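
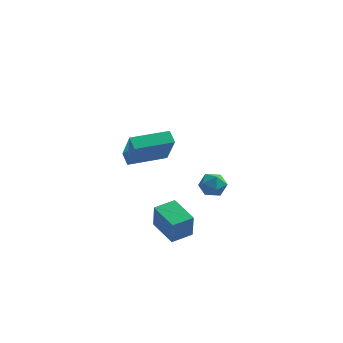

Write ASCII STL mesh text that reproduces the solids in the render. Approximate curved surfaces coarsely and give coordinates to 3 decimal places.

solid 
facet normal -0.855 -0.519 0.004
outer loop
vertex -0.114 -4.645 4.101
vertex -0.481 -4.037 4.511
vertex -0.655 -3.768 2.317
endloop
endfacet
facet normal 0.447 -0.741 -0.500
outer loop
vertex 1.201 -2.643 2.309
vertex -0.114 -4.645 4.101
vertex -0.655 -3.768 2.317
endloop
endfacet
facet normal -0.855 -0.518 0.004
outer loop
vertex -0.655 -3.768 2.317
vertex -0.481 -4.037 4.511
vertex -1.021 -3.16 2.728
endloop
endfacet
facet normal -0.263 0.427 -0.865
outer loop
vertex -1.021 -3.16 2.728
vertex 1.201 -2.643 2.309
vertex -0.655 -3.768 2.317
endloop
endfacet
facet normal 0.262 -0.426 0.866
outer loop
vertex -0.114 -4.645 4.101
vertex 1.375 -2.912 4.503
vertex -0.481 -4.037 4.511
endloop
endfacet
facet normal 0.447 -0.741 -0.500
outer loop
vertex 1.741 -3.52 4.092
vertex -0.114 -4.645 4.101
vertex 1.201 -2.643 2.309
endloop
endfacet
facet normal 0.263 -0.427 0.865
outer loop
vertex 1.741 -3.52 4.092
vertex 1.375 -2.912 4.503
vertex -0.114 -4.645 4.101
endloop
endfacet
facet normal -0.447 0.741 0.500
outer loop
vertex -0.481 -4.037 4.511
vertex 1.375 -2.912 4.503
vertex -1.021 -3.16 2.728
endloop
endfacet
facet normal -0.262 0.426 -0.866
outer loop
vertex 0.834 -2.035 2.719
vertex 1.201 -2.643 2.309
vertex -1.021 -3.16 2.728
endloop
endfacet
facet normal -0.447 0.741 0.500
outer loop
vertex -1.021 -3.16 2.728
vertex 1.375 -2.912 4.503
vertex 0.834 -2.035 2.719
endloop
endfacet
facet normal 0.855 0.519 -0.004
outer loop
vertex 0.834 -2.035 2.719
vertex 1.741 -3.52 4.092
vertex 1.201 -2.643 2.309
endloop
endfacet
facet normal 0.855 0.518 -0.005
outer loop
vertex 1.375 -2.912 4.503
vertex 1.741 -3.52 4.092
vertex 0.834 -2.035 2.719
endloop
endfacet
facet normal -0.209 0.866 0.455
outer loop
vertex 2.462 4.153 -3.691
vertex 2.29 3.718 -2.942
vertex 3.109 4.003 -3.108
endloop
endfacet
facet normal 0.276 0.959 -0.060
outer loop
vertex 2.462 4.153 -3.691
vertex 3.109 4.003 -3.108
vertex 3.262 3.905 -3.972
endloop
endfacet
facet normal -0.009 0.737 -0.676
outer loop
vertex 2.462 4.153 -3.691
vertex 3.262 3.905 -3.972
vertex 2.538 3.558 -4.34
endloop
endfacet
facet normal -0.671 0.506 -0.542
outer loop
vertex 2.462 4.153 -3.691
vertex 2.538 3.558 -4.34
vertex 1.937 3.443 -3.703
endloop
endfacet
facet normal -0.795 0.585 0.157
outer loop
vertex 2.462 4.153 -3.691
vertex 1.937 3.443 -3.703
vertex 2.29 3.718 -2.942
endloop
endfacet
facet normal 0.836 0.541 0.087
outer loop
vertex 3.262 3.905 -3.972
vertex 3.109 4.003 -3.108
vertex 3.583 3.317 -3.397
endloop
endfacet
facet normal 0.050 0.391 0.919
outer loop
vertex 3.109 4.003 -3.108
vertex 2.29 3.718 -2.942
vertex 2.982 3.202 -2.76
endloop
endfacet
facet normal -0.897 -0.061 0.438
outer loop
vertex 2.29 3.718 -2.942
vertex 1.937 3.443 -3.703
vertex 2.258 2.855 -3.128
endloop
endfacet
facet normal -0.697 -0.190 -0.692
outer loop
vertex 1.937 3.443 -3.703
vertex 2.538 3.558 -4.34
vertex 2.411 2.757 -3.992
endloop
endfacet
facet normal 0.375 0.182 -0.909
outer loop
vertex 2.538 3.558 -4.34
vertex 3.262 3.905 -3.972
vertex 3.23 3.042 -4.158
endloop
endfacet
facet normal 0.671 -0.506 0.542
outer loop
vertex 3.058 2.607 -3.409
vertex 3.583 3.317 -3.397
vertex 2.982 3.202 -2.76
endloop
endfacet
facet normal 0.009 -0.737 0.676
outer loop
vertex 3.058 2.607 -3.409
vertex 2.982 3.202 -2.76
vertex 2.258 2.855 -3.128
endloop
endfacet
facet normal -0.276 -0.959 0.060
outer loop
vertex 3.058 2.607 -3.409
vertex 2.258 2.855 -3.128
vertex 2.411 2.757 -3.992
endloop
endfacet
facet normal 0.209 -0.866 -0.455
outer loop
vertex 3.058 2.607 -3.409
vertex 2.411 2.757 -3.992
vertex 3.23 3.042 -4.158
endloop
endfacet
facet normal 0.795 -0.585 -0.157
outer loop
vertex 3.058 2.607 -3.409
vertex 3.23 3.042 -4.158
vertex 3.583 3.317 -3.397
endloop
endfacet
facet normal 0.697 0.190 0.692
outer loop
vertex 2.982 3.202 -2.76
vertex 3.583 3.317 -3.397
vertex 3.109 4.003 -3.108
endloop
endfacet
facet normal -0.375 -0.182 0.909
outer loop
vertex 2.258 2.855 -3.128
vertex 2.982 3.202 -2.76
vertex 2.29 3.718 -2.942
endloop
endfacet
facet normal -0.836 -0.541 -0.087
outer loop
vertex 2.411 2.757 -3.992
vertex 2.258 2.855 -3.128
vertex 1.937 3.443 -3.703
endloop
endfacet
facet normal -0.050 -0.391 -0.919
outer loop
vertex 3.23 3.042 -4.158
vertex 2.411 2.757 -3.992
vertex 2.538 3.558 -4.34
endloop
endfacet
facet normal 0.897 0.061 -0.438
outer loop
vertex 3.583 3.317 -3.397
vertex 3.23 3.042 -4.158
vertex 3.262 3.905 -3.972
endloop
endfacet
facet normal -0.660 0.727 0.187
outer loop
vertex 0.514 -2.709 -1.544
vertex 1.472 -1.868 -1.433
vertex 0.42 -2.402 -3.07
endloop
endfacet
facet normal -0.749 -0.657 -0.086
outer loop
vertex 1.608 -3.712 -3.407
vertex 0.514 -2.709 -1.544
vertex 0.42 -2.402 -3.07
endloop
endfacet
facet normal -0.660 0.728 0.187
outer loop
vertex 0.42 -2.402 -3.07
vertex 1.472 -1.868 -1.433
vertex 1.378 -1.561 -2.96
endloop
endfacet
facet normal -0.060 0.197 -0.979
outer loop
vertex 1.378 -1.561 -2.96
vertex 1.608 -3.712 -3.407
vertex 0.42 -2.402 -3.07
endloop
endfacet
facet normal 0.060 -0.197 0.978
outer loop
vertex 0.514 -2.709 -1.544
vertex 2.66 -3.178 -1.77
vertex 1.472 -1.868 -1.433
endloop
endfacet
facet normal -0.749 -0.657 -0.086
outer loop
vertex 1.702 -4.019 -1.88
vertex 0.514 -2.709 -1.544
vertex 1.608 -3.712 -3.407
endloop
endfacet
facet normal 0.060 -0.196 0.979
outer loop
vertex 1.702 -4.019 -1.88
vertex 2.66 -3.178 -1.77
vertex 0.514 -2.709 -1.544
endloop
endfacet
facet normal 0.749 0.657 0.086
outer loop
vertex 1.472 -1.868 -1.433
vertex 2.66 -3.178 -1.77
vertex 1.378 -1.561 -2.96
endloop
endfacet
facet normal -0.060 0.197 -0.979
outer loop
vertex 2.566 -2.871 -3.296
vertex 1.608 -3.712 -3.407
vertex 1.378 -1.561 -2.96
endloop
endfacet
facet normal 0.749 0.657 0.086
outer loop
vertex 1.378 -1.561 -2.96
vertex 2.66 -3.178 -1.77
vertex 2.566 -2.871 -3.296
endloop
endfacet
facet normal 0.660 -0.727 -0.187
outer loop
vertex 2.566 -2.871 -3.296
vertex 1.702 -4.019 -1.88
vertex 1.608 -3.712 -3.407
endloop
endfacet
facet normal 0.660 -0.728 -0.187
outer loop
vertex 2.66 -3.178 -1.77
vertex 1.702 -4.019 -1.88
vertex 2.566 -2.871 -3.296
endloop
endfacet

endsolid


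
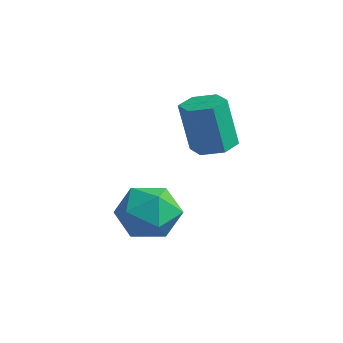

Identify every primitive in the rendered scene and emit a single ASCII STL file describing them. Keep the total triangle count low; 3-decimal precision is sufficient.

solid 
facet normal -0.426 0.899 0.099
outer loop
vertex 2.754 0.06 -2.805
vertex 1.939 -0.374 -2.371
vertex 2.722 -0.067 -1.794
endloop
endfacet
facet normal 0.285 0.950 0.128
outer loop
vertex 2.754 0.06 -2.805
vertex 2.722 -0.067 -1.794
vertex 3.584 -0.257 -2.304
endloop
endfacet
facet normal 0.550 0.684 -0.478
outer loop
vertex 2.754 0.06 -2.805
vertex 3.584 -0.257 -2.304
vertex 3.334 -0.681 -3.198
endloop
endfacet
facet normal 0.002 0.470 -0.883
outer loop
vertex 2.754 0.06 -2.805
vertex 3.334 -0.681 -3.198
vertex 2.318 -0.753 -3.239
endloop
endfacet
facet normal -0.601 0.603 -0.525
outer loop
vertex 2.754 0.06 -2.805
vertex 2.318 -0.753 -3.239
vertex 1.939 -0.374 -2.371
endloop
endfacet
facet normal 0.514 0.540 0.667
outer loop
vertex 3.584 -0.257 -2.304
vertex 2.722 -0.067 -1.794
vertex 3.282 -0.887 -1.561
endloop
endfacet
facet normal -0.637 0.459 0.620
outer loop
vertex 2.722 -0.067 -1.794
vertex 1.939 -0.374 -2.371
vertex 2.266 -0.959 -1.602
endloop
endfacet
facet normal -0.920 -0.022 -0.392
outer loop
vertex 1.939 -0.374 -2.371
vertex 2.318 -0.753 -3.239
vertex 2.016 -1.383 -2.496
endloop
endfacet
facet normal 0.056 -0.237 -0.970
outer loop
vertex 2.318 -0.753 -3.239
vertex 3.334 -0.681 -3.198
vertex 2.878 -1.573 -3.006
endloop
endfacet
facet normal 0.942 0.111 -0.316
outer loop
vertex 3.334 -0.681 -3.198
vertex 3.584 -0.257 -2.304
vertex 3.661 -1.266 -2.429
endloop
endfacet
facet normal -0.002 -0.470 0.883
outer loop
vertex 2.846 -1.7 -1.995
vertex 3.282 -0.887 -1.561
vertex 2.266 -0.959 -1.602
endloop
endfacet
facet normal -0.550 -0.684 0.478
outer loop
vertex 2.846 -1.7 -1.995
vertex 2.266 -0.959 -1.602
vertex 2.016 -1.383 -2.496
endloop
endfacet
facet normal -0.285 -0.950 -0.128
outer loop
vertex 2.846 -1.7 -1.995
vertex 2.016 -1.383 -2.496
vertex 2.878 -1.573 -3.006
endloop
endfacet
facet normal 0.426 -0.899 -0.099
outer loop
vertex 2.846 -1.7 -1.995
vertex 2.878 -1.573 -3.006
vertex 3.661 -1.266 -2.429
endloop
endfacet
facet normal 0.601 -0.603 0.525
outer loop
vertex 2.846 -1.7 -1.995
vertex 3.661 -1.266 -2.429
vertex 3.282 -0.887 -1.561
endloop
endfacet
facet normal -0.056 0.237 0.970
outer loop
vertex 2.266 -0.959 -1.602
vertex 3.282 -0.887 -1.561
vertex 2.722 -0.067 -1.794
endloop
endfacet
facet normal -0.942 -0.111 0.316
outer loop
vertex 2.016 -1.383 -2.496
vertex 2.266 -0.959 -1.602
vertex 1.939 -0.374 -2.371
endloop
endfacet
facet normal -0.514 -0.540 -0.667
outer loop
vertex 2.878 -1.573 -3.006
vertex 2.016 -1.383 -2.496
vertex 2.318 -0.753 -3.239
endloop
endfacet
facet normal 0.637 -0.459 -0.620
outer loop
vertex 3.661 -1.266 -2.429
vertex 2.878 -1.573 -3.006
vertex 3.334 -0.681 -3.198
endloop
endfacet
facet normal 0.920 0.022 0.392
outer loop
vertex 3.282 -0.887 -1.561
vertex 3.661 -1.266 -2.429
vertex 3.584 -0.257 -2.304
endloop
endfacet
facet normal 0.187 0.094 -0.978
outer loop
vertex 3.777 1.71 -0.3
vertex 3.257 1.28 -0.441
vertex 3.141 1.958 -0.398
endloop
endfacet
facet normal 0.338 0.928 0.154
outer loop
vertex 3.777 1.71 -0.3
vertex 3.141 1.958 -0.398
vertex 3.464 1.551 1.343
endloop
endfacet
facet normal 0.338 0.928 0.154
outer loop
vertex 3.464 1.551 1.343
vertex 3.141 1.958 -0.398
vertex 2.827 1.799 1.245
endloop
endfacet
facet normal -0.188 -0.095 0.978
outer loop
vertex 3.464 1.551 1.343
vertex 2.827 1.799 1.245
vertex 2.943 1.12 1.201
endloop
endfacet
facet normal 0.187 0.094 -0.978
outer loop
vertex 3.141 1.958 -0.398
vertex 3.257 1.28 -0.441
vertex 2.621 1.528 -0.539
endloop
endfacet
facet normal -0.629 0.776 -0.045
outer loop
vertex 3.141 1.958 -0.398
vertex 2.621 1.528 -0.539
vertex 2.827 1.799 1.245
endloop
endfacet
facet normal -0.629 0.776 -0.045
outer loop
vertex 2.827 1.799 1.245
vertex 2.621 1.528 -0.539
vertex 2.307 1.369 1.104
endloop
endfacet
facet normal -0.186 -0.095 0.978
outer loop
vertex 2.827 1.799 1.245
vertex 2.307 1.369 1.104
vertex 2.943 1.12 1.201
endloop
endfacet
facet normal 0.188 0.095 -0.978
outer loop
vertex 2.621 1.528 -0.539
vertex 3.257 1.28 -0.441
vertex 2.736 0.849 -0.583
endloop
endfacet
facet normal -0.968 -0.151 -0.200
outer loop
vertex 2.621 1.528 -0.539
vertex 2.736 0.849 -0.583
vertex 2.307 1.369 1.104
endloop
endfacet
facet normal -0.968 -0.152 -0.199
outer loop
vertex 2.307 1.369 1.104
vertex 2.736 0.849 -0.583
vertex 2.423 0.69 1.06
endloop
endfacet
facet normal -0.186 -0.095 0.978
outer loop
vertex 2.307 1.369 1.104
vertex 2.423 0.69 1.06
vertex 2.943 1.12 1.201
endloop
endfacet
facet normal 0.188 0.095 -0.978
outer loop
vertex 2.736 0.849 -0.583
vertex 3.257 1.28 -0.441
vertex 3.373 0.601 -0.485
endloop
endfacet
facet normal -0.338 -0.929 -0.154
outer loop
vertex 2.736 0.849 -0.583
vertex 3.373 0.601 -0.485
vertex 2.423 0.69 1.06
endloop
endfacet
facet normal -0.338 -0.928 -0.154
outer loop
vertex 2.423 0.69 1.06
vertex 3.373 0.601 -0.485
vertex 3.059 0.442 1.158
endloop
endfacet
facet normal -0.187 -0.094 0.978
outer loop
vertex 2.423 0.69 1.06
vertex 3.059 0.442 1.158
vertex 2.943 1.12 1.201
endloop
endfacet
facet normal 0.186 0.095 -0.978
outer loop
vertex 3.373 0.601 -0.485
vertex 3.257 1.28 -0.441
vertex 3.893 1.031 -0.344
endloop
endfacet
facet normal 0.629 -0.776 0.045
outer loop
vertex 3.373 0.601 -0.485
vertex 3.893 1.031 -0.344
vertex 3.059 0.442 1.158
endloop
endfacet
facet normal 0.629 -0.776 0.045
outer loop
vertex 3.059 0.442 1.158
vertex 3.893 1.031 -0.344
vertex 3.579 0.872 1.299
endloop
endfacet
facet normal -0.187 -0.094 0.978
outer loop
vertex 3.059 0.442 1.158
vertex 3.579 0.872 1.299
vertex 2.943 1.12 1.201
endloop
endfacet
facet normal 0.186 0.095 -0.978
outer loop
vertex 3.893 1.031 -0.344
vertex 3.257 1.28 -0.441
vertex 3.777 1.71 -0.3
endloop
endfacet
facet normal 0.968 0.152 0.200
outer loop
vertex 3.893 1.031 -0.344
vertex 3.777 1.71 -0.3
vertex 3.579 0.872 1.299
endloop
endfacet
facet normal 0.968 0.151 0.199
outer loop
vertex 3.579 0.872 1.299
vertex 3.777 1.71 -0.3
vertex 3.464 1.551 1.343
endloop
endfacet
facet normal -0.188 -0.095 0.978
outer loop
vertex 3.579 0.872 1.299
vertex 3.464 1.551 1.343
vertex 2.943 1.12 1.201
endloop
endfacet

endsolid


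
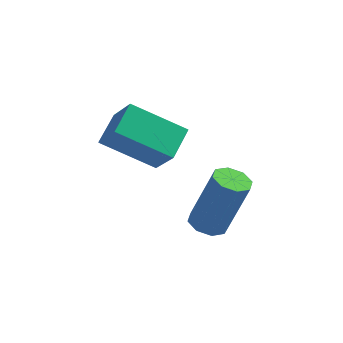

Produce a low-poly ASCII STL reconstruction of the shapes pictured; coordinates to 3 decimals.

solid 
facet normal -0.861 -0.129 0.491
outer loop
vertex -1.516 -3.396 4.073
vertex -2.243 -2.76 2.965
vertex -1.649 -4.431 3.567
endloop
endfacet
facet normal 0.494 -0.432 0.754
outer loop
vertex 0.023 -4.18 2.615
vertex -1.516 -3.396 4.073
vertex -1.649 -4.431 3.567
endloop
endfacet
facet normal -0.861 -0.129 0.491
outer loop
vertex -1.649 -4.431 3.567
vertex -2.243 -2.76 2.965
vertex -2.376 -3.795 2.459
endloop
endfacet
facet normal -0.115 -0.892 -0.437
outer loop
vertex -2.376 -3.795 2.459
vertex 0.023 -4.18 2.615
vertex -1.649 -4.431 3.567
endloop
endfacet
facet normal 0.115 0.892 0.437
outer loop
vertex -1.516 -3.396 4.073
vertex -0.571 -2.509 2.013
vertex -2.243 -2.76 2.965
endloop
endfacet
facet normal 0.494 -0.432 0.754
outer loop
vertex 0.156 -3.145 3.121
vertex -1.516 -3.396 4.073
vertex 0.023 -4.18 2.615
endloop
endfacet
facet normal 0.115 0.892 0.437
outer loop
vertex 0.156 -3.145 3.121
vertex -0.571 -2.509 2.013
vertex -1.516 -3.396 4.073
endloop
endfacet
facet normal -0.494 0.432 -0.754
outer loop
vertex -2.243 -2.76 2.965
vertex -0.571 -2.509 2.013
vertex -2.376 -3.795 2.459
endloop
endfacet
facet normal -0.115 -0.892 -0.437
outer loop
vertex -0.704 -3.544 1.507
vertex 0.023 -4.18 2.615
vertex -2.376 -3.795 2.459
endloop
endfacet
facet normal -0.494 0.432 -0.754
outer loop
vertex -2.376 -3.795 2.459
vertex -0.571 -2.509 2.013
vertex -0.704 -3.544 1.507
endloop
endfacet
facet normal 0.861 0.129 -0.491
outer loop
vertex -0.704 -3.544 1.507
vertex 0.156 -3.145 3.121
vertex 0.023 -4.18 2.615
endloop
endfacet
facet normal 0.861 0.129 -0.491
outer loop
vertex -0.571 -2.509 2.013
vertex 0.156 -3.145 3.121
vertex -0.704 -3.544 1.507
endloop
endfacet
facet normal -0.319 -0.104 -0.942
outer loop
vertex 1.412 -3.334 -0.801
vertex 0.891 -3.62 -0.593
vertex 1.053 -3.023 -0.714
endloop
endfacet
facet normal 0.588 0.758 -0.282
outer loop
vertex 1.412 -3.334 -0.801
vertex 1.053 -3.023 -0.714
vertex 2.091 -3.114 1.206
endloop
endfacet
facet normal 0.587 0.759 -0.281
outer loop
vertex 2.091 -3.114 1.206
vertex 1.053 -3.023 -0.714
vertex 1.732 -2.804 1.293
endloop
endfacet
facet normal 0.317 0.103 0.943
outer loop
vertex 2.091 -3.114 1.206
vertex 1.732 -2.804 1.293
vertex 1.569 -3.4 1.413
endloop
endfacet
facet normal -0.319 -0.104 -0.942
outer loop
vertex 1.053 -3.023 -0.714
vertex 0.891 -3.62 -0.593
vertex 0.599 -3.062 -0.556
endloop
endfacet
facet normal -0.110 0.991 -0.071
outer loop
vertex 1.053 -3.023 -0.714
vertex 0.599 -3.062 -0.556
vertex 1.732 -2.804 1.293
endloop
endfacet
facet normal -0.110 0.991 -0.071
outer loop
vertex 1.732 -2.804 1.293
vertex 0.599 -3.062 -0.556
vertex 1.278 -2.843 1.451
endloop
endfacet
facet normal 0.319 0.102 0.942
outer loop
vertex 1.732 -2.804 1.293
vertex 1.278 -2.843 1.451
vertex 1.569 -3.4 1.413
endloop
endfacet
facet normal -0.318 -0.104 -0.942
outer loop
vertex 0.599 -3.062 -0.556
vertex 0.891 -3.62 -0.593
vertex 0.316 -3.428 -0.42
endloop
endfacet
facet normal -0.744 0.643 0.182
outer loop
vertex 0.599 -3.062 -0.556
vertex 0.316 -3.428 -0.42
vertex 1.278 -2.843 1.451
endloop
endfacet
facet normal -0.743 0.644 0.181
outer loop
vertex 1.278 -2.843 1.451
vertex 0.316 -3.428 -0.42
vertex 0.995 -3.208 1.587
endloop
endfacet
facet normal 0.320 0.103 0.942
outer loop
vertex 1.278 -2.843 1.451
vertex 0.995 -3.208 1.587
vertex 1.569 -3.4 1.413
endloop
endfacet
facet normal -0.318 -0.102 -0.943
outer loop
vertex 0.316 -3.428 -0.42
vertex 0.891 -3.62 -0.593
vertex 0.369 -3.906 -0.386
endloop
endfacet
facet normal -0.941 -0.081 0.327
outer loop
vertex 0.316 -3.428 -0.42
vertex 0.369 -3.906 -0.386
vertex 0.995 -3.208 1.587
endloop
endfacet
facet normal -0.941 -0.081 0.327
outer loop
vertex 0.995 -3.208 1.587
vertex 0.369 -3.906 -0.386
vertex 1.048 -3.686 1.621
endloop
endfacet
facet normal 0.320 0.102 0.942
outer loop
vertex 0.995 -3.208 1.587
vertex 1.048 -3.686 1.621
vertex 1.569 -3.4 1.413
endloop
endfacet
facet normal -0.317 -0.103 -0.943
outer loop
vertex 0.369 -3.906 -0.386
vertex 0.891 -3.62 -0.593
vertex 0.728 -4.216 -0.473
endloop
endfacet
facet normal -0.587 -0.759 0.282
outer loop
vertex 0.369 -3.906 -0.386
vertex 0.728 -4.216 -0.473
vertex 1.048 -3.686 1.621
endloop
endfacet
facet normal -0.588 -0.758 0.282
outer loop
vertex 1.048 -3.686 1.621
vertex 0.728 -4.216 -0.473
vertex 1.407 -3.997 1.534
endloop
endfacet
facet normal 0.319 0.104 0.942
outer loop
vertex 1.048 -3.686 1.621
vertex 1.407 -3.997 1.534
vertex 1.569 -3.4 1.413
endloop
endfacet
facet normal -0.319 -0.102 -0.942
outer loop
vertex 0.728 -4.216 -0.473
vertex 0.891 -3.62 -0.593
vertex 1.182 -4.177 -0.631
endloop
endfacet
facet normal 0.110 -0.991 0.071
outer loop
vertex 0.728 -4.216 -0.473
vertex 1.182 -4.177 -0.631
vertex 1.407 -3.997 1.534
endloop
endfacet
facet normal 0.110 -0.991 0.071
outer loop
vertex 1.407 -3.997 1.534
vertex 1.182 -4.177 -0.631
vertex 1.861 -3.958 1.376
endloop
endfacet
facet normal 0.319 0.104 0.942
outer loop
vertex 1.407 -3.997 1.534
vertex 1.861 -3.958 1.376
vertex 1.569 -3.4 1.413
endloop
endfacet
facet normal -0.320 -0.103 -0.942
outer loop
vertex 1.182 -4.177 -0.631
vertex 0.891 -3.62 -0.593
vertex 1.465 -3.812 -0.767
endloop
endfacet
facet normal 0.743 -0.644 -0.181
outer loop
vertex 1.182 -4.177 -0.631
vertex 1.465 -3.812 -0.767
vertex 1.861 -3.958 1.376
endloop
endfacet
facet normal 0.744 -0.643 -0.181
outer loop
vertex 1.861 -3.958 1.376
vertex 1.465 -3.812 -0.767
vertex 2.144 -3.592 1.24
endloop
endfacet
facet normal 0.318 0.104 0.942
outer loop
vertex 1.861 -3.958 1.376
vertex 2.144 -3.592 1.24
vertex 1.569 -3.4 1.413
endloop
endfacet
facet normal -0.320 -0.102 -0.942
outer loop
vertex 1.465 -3.812 -0.767
vertex 0.891 -3.62 -0.593
vertex 1.412 -3.334 -0.801
endloop
endfacet
facet normal 0.941 0.081 -0.327
outer loop
vertex 1.465 -3.812 -0.767
vertex 1.412 -3.334 -0.801
vertex 2.144 -3.592 1.24
endloop
endfacet
facet normal 0.941 0.081 -0.327
outer loop
vertex 2.144 -3.592 1.24
vertex 1.412 -3.334 -0.801
vertex 2.091 -3.114 1.206
endloop
endfacet
facet normal 0.318 0.102 0.943
outer loop
vertex 2.144 -3.592 1.24
vertex 2.091 -3.114 1.206
vertex 1.569 -3.4 1.413
endloop
endfacet

endsolid


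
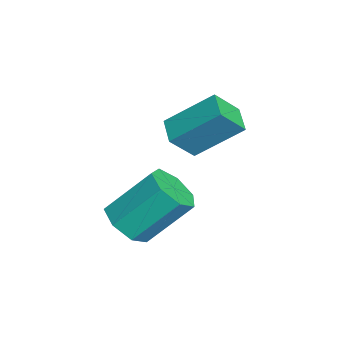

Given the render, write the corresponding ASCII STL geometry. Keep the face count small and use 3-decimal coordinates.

solid 
facet normal -0.963 -0.086 0.253
outer loop
vertex -3.759 0.402 -1.593
vertex -3.594 1.731 -0.514
vertex -4.034 1.094 -2.403
endloop
endfacet
facet normal -0.097 -0.773 -0.627
outer loop
vertex -3.186 1.169 -2.626
vertex -3.759 0.402 -1.593
vertex -4.034 1.094 -2.403
endloop
endfacet
facet normal -0.963 -0.086 0.253
outer loop
vertex -4.034 1.094 -2.403
vertex -3.594 1.731 -0.514
vertex -3.869 2.423 -1.324
endloop
endfacet
facet normal -0.249 0.629 -0.736
outer loop
vertex -3.869 2.423 -1.324
vertex -3.186 1.169 -2.626
vertex -4.034 1.094 -2.403
endloop
endfacet
facet normal 0.249 -0.629 0.736
outer loop
vertex -3.759 0.402 -1.593
vertex -2.746 1.806 -0.737
vertex -3.594 1.731 -0.514
endloop
endfacet
facet normal -0.097 -0.773 -0.627
outer loop
vertex -2.911 0.477 -1.816
vertex -3.759 0.402 -1.593
vertex -3.186 1.169 -2.626
endloop
endfacet
facet normal 0.249 -0.629 0.736
outer loop
vertex -2.911 0.477 -1.816
vertex -2.746 1.806 -0.737
vertex -3.759 0.402 -1.593
endloop
endfacet
facet normal 0.097 0.773 0.627
outer loop
vertex -3.594 1.731 -0.514
vertex -2.746 1.806 -0.737
vertex -3.869 2.423 -1.324
endloop
endfacet
facet normal -0.249 0.629 -0.736
outer loop
vertex -3.021 2.498 -1.547
vertex -3.186 1.169 -2.626
vertex -3.869 2.423 -1.324
endloop
endfacet
facet normal 0.097 0.773 0.627
outer loop
vertex -3.869 2.423 -1.324
vertex -2.746 1.806 -0.737
vertex -3.021 2.498 -1.547
endloop
endfacet
facet normal 0.963 0.086 -0.253
outer loop
vertex -3.021 2.498 -1.547
vertex -2.911 0.477 -1.816
vertex -3.186 1.169 -2.626
endloop
endfacet
facet normal 0.963 0.086 -0.253
outer loop
vertex -2.746 1.806 -0.737
vertex -2.911 0.477 -1.816
vertex -3.021 2.498 -1.547
endloop
endfacet
facet normal 0.035 -0.696 -0.718
outer loop
vertex -0.088 -0.33 -3.568
vertex -0.489 -0.811 -3.121
vertex -0.752 -0.298 -3.631
endloop
endfacet
facet normal 0.100 0.717 -0.690
outer loop
vertex -0.088 -0.33 -3.568
vertex -0.752 -0.298 -3.631
vertex -0.149 0.873 -2.326
endloop
endfacet
facet normal 0.100 0.717 -0.690
outer loop
vertex -0.149 0.873 -2.326
vertex -0.752 -0.298 -3.631
vertex -0.814 0.905 -2.389
endloop
endfacet
facet normal -0.035 0.695 0.718
outer loop
vertex -0.149 0.873 -2.326
vertex -0.814 0.905 -2.389
vertex -0.551 0.391 -1.879
endloop
endfacet
facet normal 0.035 -0.695 -0.718
outer loop
vertex -0.752 -0.298 -3.631
vertex -0.489 -0.811 -3.121
vertex -1.219 -0.653 -3.31
endloop
endfacet
facet normal -0.715 0.484 -0.505
outer loop
vertex -0.752 -0.298 -3.631
vertex -1.219 -0.653 -3.31
vertex -0.814 0.905 -2.389
endloop
endfacet
facet normal -0.716 0.484 -0.504
outer loop
vertex -0.814 0.905 -2.389
vertex -1.219 -0.653 -3.31
vertex -1.28 0.55 -2.068
endloop
endfacet
facet normal -0.035 0.695 0.718
outer loop
vertex -0.814 0.905 -2.389
vertex -1.28 0.55 -2.068
vertex -0.551 0.391 -1.879
endloop
endfacet
facet normal 0.035 -0.695 -0.718
outer loop
vertex -1.219 -0.653 -3.31
vertex -0.489 -0.811 -3.121
vertex -1.136 -1.127 -2.847
endloop
endfacet
facet normal -0.992 -0.114 0.061
outer loop
vertex -1.219 -0.653 -3.31
vertex -1.136 -1.127 -2.847
vertex -1.28 0.55 -2.068
endloop
endfacet
facet normal -0.992 -0.114 0.061
outer loop
vertex -1.28 0.55 -2.068
vertex -1.136 -1.127 -2.847
vertex -1.197 0.076 -1.605
endloop
endfacet
facet normal -0.034 0.695 0.718
outer loop
vertex -1.28 0.55 -2.068
vertex -1.197 0.076 -1.605
vertex -0.551 0.391 -1.879
endloop
endfacet
facet normal 0.035 -0.695 -0.718
outer loop
vertex -1.136 -1.127 -2.847
vertex -0.489 -0.811 -3.121
vertex -0.566 -1.364 -2.59
endloop
endfacet
facet normal -0.522 -0.625 0.580
outer loop
vertex -1.136 -1.127 -2.847
vertex -0.566 -1.364 -2.59
vertex -1.197 0.076 -1.605
endloop
endfacet
facet normal -0.522 -0.625 0.580
outer loop
vertex -1.197 0.076 -1.605
vertex -0.566 -1.364 -2.59
vertex -0.628 -0.161 -1.348
endloop
endfacet
facet normal -0.035 0.695 0.718
outer loop
vertex -1.197 0.076 -1.605
vertex -0.628 -0.161 -1.348
vertex -0.551 0.391 -1.879
endloop
endfacet
facet normal 0.036 -0.695 -0.718
outer loop
vertex -0.566 -1.364 -2.59
vertex -0.489 -0.811 -3.121
vertex 0.061 -1.184 -2.733
endloop
endfacet
facet normal 0.342 -0.666 0.662
outer loop
vertex -0.566 -1.364 -2.59
vertex 0.061 -1.184 -2.733
vertex -0.628 -0.161 -1.348
endloop
endfacet
facet normal 0.342 -0.667 0.662
outer loop
vertex -0.628 -0.161 -1.348
vertex 0.061 -1.184 -2.733
vertex -0.0 0.019 -1.491
endloop
endfacet
facet normal -0.036 0.695 0.718
outer loop
vertex -0.628 -0.161 -1.348
vertex -0.0 0.019 -1.491
vertex -0.551 0.391 -1.879
endloop
endfacet
facet normal 0.035 -0.695 -0.718
outer loop
vertex 0.061 -1.184 -2.733
vertex -0.489 -0.811 -3.121
vertex 0.274 -0.724 -3.168
endloop
endfacet
facet normal 0.947 -0.206 0.246
outer loop
vertex 0.061 -1.184 -2.733
vertex 0.274 -0.724 -3.168
vertex -0.0 0.019 -1.491
endloop
endfacet
facet normal 0.947 -0.206 0.246
outer loop
vertex -0.0 0.019 -1.491
vertex 0.274 -0.724 -3.168
vertex 0.213 0.479 -1.926
endloop
endfacet
facet normal -0.036 0.695 0.718
outer loop
vertex -0.0 0.019 -1.491
vertex 0.213 0.479 -1.926
vertex -0.551 0.391 -1.879
endloop
endfacet
facet normal 0.035 -0.696 -0.717
outer loop
vertex 0.274 -0.724 -3.168
vertex -0.489 -0.811 -3.121
vertex -0.088 -0.33 -3.568
endloop
endfacet
facet normal 0.840 0.410 -0.356
outer loop
vertex 0.274 -0.724 -3.168
vertex -0.088 -0.33 -3.568
vertex 0.213 0.479 -1.926
endloop
endfacet
facet normal 0.840 0.410 -0.356
outer loop
vertex 0.213 0.479 -1.926
vertex -0.088 -0.33 -3.568
vertex -0.149 0.873 -2.326
endloop
endfacet
facet normal -0.036 0.696 0.718
outer loop
vertex 0.213 0.479 -1.926
vertex -0.149 0.873 -2.326
vertex -0.551 0.391 -1.879
endloop
endfacet

endsolid


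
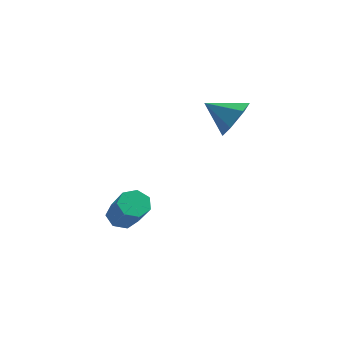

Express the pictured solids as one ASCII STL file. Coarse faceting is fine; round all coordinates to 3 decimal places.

solid 
facet normal -0.588 0.403 -0.702
outer loop
vertex -0.678 -3.745 -0.08
vertex -0.988 -3.565 0.283
vertex -0.582 -3.34 0.072
endloop
endfacet
facet normal 0.780 0.050 -0.624
outer loop
vertex -0.678 -3.745 -0.08
vertex -0.582 -3.34 0.072
vertex 0.238 -4.374 1.014
endloop
endfacet
facet normal 0.779 0.048 -0.625
outer loop
vertex 0.238 -4.374 1.014
vertex -0.582 -3.34 0.072
vertex 0.335 -3.97 1.166
endloop
endfacet
facet normal 0.587 -0.405 0.701
outer loop
vertex 0.238 -4.374 1.014
vertex 0.335 -3.97 1.166
vertex -0.072 -4.195 1.377
endloop
endfacet
facet normal -0.588 0.404 -0.701
outer loop
vertex -0.582 -3.34 0.072
vertex -0.988 -3.565 0.283
vertex -0.791 -3.105 0.383
endloop
endfacet
facet normal 0.656 0.745 -0.121
outer loop
vertex -0.582 -3.34 0.072
vertex -0.791 -3.105 0.383
vertex 0.335 -3.97 1.166
endloop
endfacet
facet normal 0.656 0.745 -0.120
outer loop
vertex 0.335 -3.97 1.166
vertex -0.791 -3.105 0.383
vertex 0.125 -3.735 1.477
endloop
endfacet
facet normal 0.587 -0.404 0.702
outer loop
vertex 0.335 -3.97 1.166
vertex 0.125 -3.735 1.477
vertex -0.072 -4.195 1.377
endloop
endfacet
facet normal -0.587 0.404 -0.701
outer loop
vertex -0.791 -3.105 0.383
vertex -0.988 -3.565 0.283
vertex -1.149 -3.216 0.619
endloop
endfacet
facet normal 0.039 0.880 0.474
outer loop
vertex -0.791 -3.105 0.383
vertex -1.149 -3.216 0.619
vertex 0.125 -3.735 1.477
endloop
endfacet
facet normal 0.039 0.880 0.474
outer loop
vertex 0.125 -3.735 1.477
vertex -1.149 -3.216 0.619
vertex -0.233 -3.846 1.713
endloop
endfacet
facet normal 0.587 -0.404 0.701
outer loop
vertex 0.125 -3.735 1.477
vertex -0.233 -3.846 1.713
vertex -0.072 -4.195 1.377
endloop
endfacet
facet normal -0.586 0.405 -0.702
outer loop
vertex -1.149 -3.216 0.619
vertex -0.988 -3.565 0.283
vertex -1.386 -3.59 0.601
endloop
endfacet
facet normal -0.608 0.351 0.712
outer loop
vertex -1.149 -3.216 0.619
vertex -1.386 -3.59 0.601
vertex -0.233 -3.846 1.713
endloop
endfacet
facet normal -0.608 0.351 0.712
outer loop
vertex -0.233 -3.846 1.713
vertex -1.386 -3.59 0.601
vertex -0.469 -4.22 1.696
endloop
endfacet
facet normal 0.588 -0.403 0.701
outer loop
vertex -0.233 -3.846 1.713
vertex -0.469 -4.22 1.696
vertex -0.072 -4.195 1.377
endloop
endfacet
facet normal -0.587 0.403 -0.703
outer loop
vertex -1.386 -3.59 0.601
vertex -0.988 -3.565 0.283
vertex -1.323 -3.945 0.345
endloop
endfacet
facet normal -0.797 -0.440 0.414
outer loop
vertex -1.386 -3.59 0.601
vertex -1.323 -3.945 0.345
vertex -0.469 -4.22 1.696
endloop
endfacet
facet normal -0.797 -0.441 0.414
outer loop
vertex -0.469 -4.22 1.696
vertex -1.323 -3.945 0.345
vertex -0.406 -4.575 1.439
endloop
endfacet
facet normal 0.589 -0.403 0.701
outer loop
vertex -0.469 -4.22 1.696
vertex -0.406 -4.575 1.439
vertex -0.072 -4.195 1.377
endloop
endfacet
facet normal -0.588 0.404 -0.701
outer loop
vertex -1.323 -3.945 0.345
vertex -0.988 -3.565 0.283
vertex -1.008 -4.014 0.041
endloop
endfacet
facet normal -0.386 -0.901 -0.195
outer loop
vertex -1.323 -3.945 0.345
vertex -1.008 -4.014 0.041
vertex -0.406 -4.575 1.439
endloop
endfacet
facet normal -0.387 -0.901 -0.195
outer loop
vertex -0.406 -4.575 1.439
vertex -1.008 -4.014 0.041
vertex -0.092 -4.644 1.135
endloop
endfacet
facet normal 0.589 -0.404 0.700
outer loop
vertex -0.406 -4.575 1.439
vertex -0.092 -4.644 1.135
vertex -0.072 -4.195 1.377
endloop
endfacet
facet normal -0.587 0.404 -0.702
outer loop
vertex -1.008 -4.014 0.041
vertex -0.988 -3.565 0.283
vertex -0.678 -3.745 -0.08
endloop
endfacet
facet normal 0.316 -0.683 -0.658
outer loop
vertex -1.008 -4.014 0.041
vertex -0.678 -3.745 -0.08
vertex -0.092 -4.644 1.135
endloop
endfacet
facet normal 0.317 -0.683 -0.658
outer loop
vertex -0.092 -4.644 1.135
vertex -0.678 -3.745 -0.08
vertex 0.238 -4.374 1.014
endloop
endfacet
facet normal 0.588 -0.404 0.701
outer loop
vertex -0.092 -4.644 1.135
vertex 0.238 -4.374 1.014
vertex -0.072 -4.195 1.377
endloop
endfacet
facet normal 0.805 0.314 -0.503
outer loop
vertex 1.266 -0.67 4.066
vertex 0.837 -0.446 3.52
vertex 1.001 0.01 4.067
endloop
endfacet
facet normal 0.010 0.003 1.000
outer loop
vertex 1.266 -0.67 4.066
vertex 1.001 0.01 4.067
vertex -0.057 -0.794 4.08
endloop
endfacet
facet normal 0.805 0.314 -0.503
outer loop
vertex 1.001 0.01 4.067
vertex 0.837 -0.446 3.52
vertex 0.572 0.234 3.521
endloop
endfacet
facet normal -0.468 0.626 0.624
outer loop
vertex 1.001 0.01 4.067
vertex 0.572 0.234 3.521
vertex -0.057 -0.794 4.08
endloop
endfacet
facet normal 0.804 0.314 -0.504
outer loop
vertex 0.572 0.234 3.521
vertex 0.837 -0.446 3.52
vertex 0.407 -0.221 2.974
endloop
endfacet
facet normal -0.875 0.468 -0.125
outer loop
vertex 0.572 0.234 3.521
vertex 0.407 -0.221 2.974
vertex -0.057 -0.794 4.08
endloop
endfacet
facet normal 0.805 0.314 -0.504
outer loop
vertex 0.407 -0.221 2.974
vertex 0.837 -0.446 3.52
vertex 0.672 -0.901 2.974
endloop
endfacet
facet normal -0.806 -0.314 -0.501
outer loop
vertex 0.407 -0.221 2.974
vertex 0.672 -0.901 2.974
vertex -0.057 -0.794 4.08
endloop
endfacet
facet normal 0.805 0.314 -0.504
outer loop
vertex 0.672 -0.901 2.974
vertex 0.837 -0.446 3.52
vertex 1.102 -1.126 3.52
endloop
endfacet
facet normal -0.329 -0.936 -0.126
outer loop
vertex 0.672 -0.901 2.974
vertex 1.102 -1.126 3.52
vertex -0.057 -0.794 4.08
endloop
endfacet
facet normal 0.805 0.314 -0.504
outer loop
vertex 1.102 -1.126 3.52
vertex 0.837 -0.446 3.52
vertex 1.266 -0.67 4.066
endloop
endfacet
facet normal 0.079 -0.777 0.625
outer loop
vertex 1.102 -1.126 3.52
vertex 1.266 -0.67 4.066
vertex -0.057 -0.794 4.08
endloop
endfacet

endsolid


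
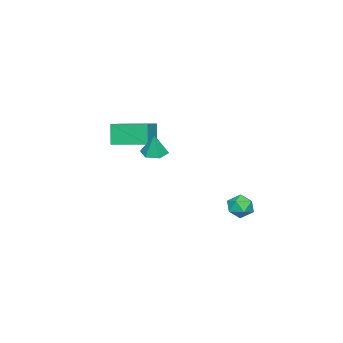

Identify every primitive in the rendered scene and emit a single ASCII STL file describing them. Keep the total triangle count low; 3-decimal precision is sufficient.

solid 
facet normal 0.126 0.253 0.959
outer loop
vertex 1.487 3.429 -0.589
vertex 1.223 2.73 -0.37
vertex 1.983 2.836 -0.498
endloop
endfacet
facet normal 0.601 0.586 0.543
outer loop
vertex 1.487 3.429 -0.589
vertex 1.983 2.836 -0.498
vertex 2.06 3.319 -1.104
endloop
endfacet
facet normal 0.240 0.969 0.060
outer loop
vertex 1.487 3.429 -0.589
vertex 2.06 3.319 -1.104
vertex 1.348 3.511 -1.35
endloop
endfacet
facet normal -0.456 0.872 0.177
outer loop
vertex 1.487 3.429 -0.589
vertex 1.348 3.511 -1.35
vertex 0.83 3.148 -0.897
endloop
endfacet
facet normal -0.527 0.429 0.733
outer loop
vertex 1.487 3.429 -0.589
vertex 0.83 3.148 -0.897
vertex 1.223 2.73 -0.37
endloop
endfacet
facet normal 0.977 0.089 0.195
outer loop
vertex 2.06 3.319 -1.104
vertex 1.983 2.836 -0.498
vertex 2.15 2.552 -1.203
endloop
endfacet
facet normal 0.209 -0.451 0.868
outer loop
vertex 1.983 2.836 -0.498
vertex 1.223 2.73 -0.37
vertex 1.632 2.189 -0.75
endloop
endfacet
facet normal -0.849 -0.164 0.503
outer loop
vertex 1.223 2.73 -0.37
vertex 0.83 3.148 -0.897
vertex 0.92 2.381 -0.996
endloop
endfacet
facet normal -0.734 0.552 -0.396
outer loop
vertex 0.83 3.148 -0.897
vertex 1.348 3.511 -1.35
vertex 0.997 2.864 -1.602
endloop
endfacet
facet normal 0.393 0.709 -0.586
outer loop
vertex 1.348 3.511 -1.35
vertex 2.06 3.319 -1.104
vertex 1.757 2.97 -1.73
endloop
endfacet
facet normal 0.456 -0.872 -0.177
outer loop
vertex 1.493 2.271 -1.511
vertex 2.15 2.552 -1.203
vertex 1.632 2.189 -0.75
endloop
endfacet
facet normal -0.240 -0.969 -0.060
outer loop
vertex 1.493 2.271 -1.511
vertex 1.632 2.189 -0.75
vertex 0.92 2.381 -0.996
endloop
endfacet
facet normal -0.601 -0.586 -0.543
outer loop
vertex 1.493 2.271 -1.511
vertex 0.92 2.381 -0.996
vertex 0.997 2.864 -1.602
endloop
endfacet
facet normal -0.126 -0.253 -0.959
outer loop
vertex 1.493 2.271 -1.511
vertex 0.997 2.864 -1.602
vertex 1.757 2.97 -1.73
endloop
endfacet
facet normal 0.527 -0.429 -0.733
outer loop
vertex 1.493 2.271 -1.511
vertex 1.757 2.97 -1.73
vertex 2.15 2.552 -1.203
endloop
endfacet
facet normal 0.734 -0.552 0.396
outer loop
vertex 1.632 2.189 -0.75
vertex 2.15 2.552 -1.203
vertex 1.983 2.836 -0.498
endloop
endfacet
facet normal -0.393 -0.709 0.586
outer loop
vertex 0.92 2.381 -0.996
vertex 1.632 2.189 -0.75
vertex 1.223 2.73 -0.37
endloop
endfacet
facet normal -0.977 -0.089 -0.195
outer loop
vertex 0.997 2.864 -1.602
vertex 0.92 2.381 -0.996
vertex 0.83 3.148 -0.897
endloop
endfacet
facet normal -0.209 0.451 -0.868
outer loop
vertex 1.757 2.97 -1.73
vertex 0.997 2.864 -1.602
vertex 1.348 3.511 -1.35
endloop
endfacet
facet normal 0.849 0.164 -0.503
outer loop
vertex 2.15 2.552 -1.203
vertex 1.757 2.97 -1.73
vertex 2.06 3.319 -1.104
endloop
endfacet
facet normal -0.210 -0.103 -0.972
outer loop
vertex 3.708 -1.234 2.335
vertex 3.024 -1.097 2.468
vertex 3.469 -0.566 2.316
endloop
endfacet
facet normal 0.919 0.335 0.206
outer loop
vertex 3.708 -1.234 2.335
vertex 3.469 -0.566 2.316
vertex 3.296 -0.963 3.732
endloop
endfacet
facet normal -0.208 -0.104 -0.973
outer loop
vertex 3.469 -0.566 2.316
vertex 3.024 -1.097 2.468
vertex 2.785 -0.429 2.448
endloop
endfacet
facet normal 0.241 0.926 0.289
outer loop
vertex 3.469 -0.566 2.316
vertex 2.785 -0.429 2.448
vertex 3.296 -0.963 3.732
endloop
endfacet
facet normal -0.210 -0.104 -0.972
outer loop
vertex 2.785 -0.429 2.448
vertex 3.024 -1.097 2.468
vertex 2.34 -0.961 2.601
endloop
endfacet
facet normal -0.589 0.636 0.499
outer loop
vertex 2.785 -0.429 2.448
vertex 2.34 -0.961 2.601
vertex 3.296 -0.963 3.732
endloop
endfacet
facet normal -0.209 -0.103 -0.972
outer loop
vertex 2.34 -0.961 2.601
vertex 3.024 -1.097 2.468
vertex 2.579 -1.629 2.62
endloop
endfacet
facet normal -0.740 -0.247 0.625
outer loop
vertex 2.34 -0.961 2.601
vertex 2.579 -1.629 2.62
vertex 3.296 -0.963 3.732
endloop
endfacet
facet normal -0.208 -0.104 -0.973
outer loop
vertex 2.579 -1.629 2.62
vertex 3.024 -1.097 2.468
vertex 3.263 -1.766 2.488
endloop
endfacet
facet normal -0.063 -0.838 0.542
outer loop
vertex 2.579 -1.629 2.62
vertex 3.263 -1.766 2.488
vertex 3.296 -0.963 3.732
endloop
endfacet
facet normal -0.210 -0.104 -0.972
outer loop
vertex 3.263 -1.766 2.488
vertex 3.024 -1.097 2.468
vertex 3.708 -1.234 2.335
endloop
endfacet
facet normal 0.768 -0.547 0.333
outer loop
vertex 3.263 -1.766 2.488
vertex 3.708 -1.234 2.335
vertex 3.296 -0.963 3.732
endloop
endfacet
facet normal -0.935 -0.133 -0.328
outer loop
vertex -0.089 -4.809 2.595
vertex -0.452 -2.869 2.844
vertex 0.312 -4.576 1.359
endloop
endfacet
facet normal 0.183 -0.975 -0.125
outer loop
vertex 1.612 -4.391 1.816
vertex -0.089 -4.809 2.595
vertex 0.312 -4.576 1.359
endloop
endfacet
facet normal -0.935 -0.133 -0.329
outer loop
vertex 0.312 -4.576 1.359
vertex -0.452 -2.869 2.844
vertex -0.051 -2.635 1.608
endloop
endfacet
facet normal 0.304 0.177 -0.936
outer loop
vertex -0.051 -2.635 1.608
vertex 1.612 -4.391 1.816
vertex 0.312 -4.576 1.359
endloop
endfacet
facet normal -0.304 -0.177 0.936
outer loop
vertex -0.089 -4.809 2.595
vertex 0.848 -2.684 3.301
vertex -0.452 -2.869 2.844
endloop
endfacet
facet normal 0.182 -0.975 -0.126
outer loop
vertex 1.211 -4.625 3.052
vertex -0.089 -4.809 2.595
vertex 1.612 -4.391 1.816
endloop
endfacet
facet normal -0.304 -0.177 0.936
outer loop
vertex 1.211 -4.625 3.052
vertex 0.848 -2.684 3.301
vertex -0.089 -4.809 2.595
endloop
endfacet
facet normal -0.183 0.975 0.125
outer loop
vertex -0.452 -2.869 2.844
vertex 0.848 -2.684 3.301
vertex -0.051 -2.635 1.608
endloop
endfacet
facet normal 0.304 0.177 -0.936
outer loop
vertex 1.249 -2.451 2.065
vertex 1.612 -4.391 1.816
vertex -0.051 -2.635 1.608
endloop
endfacet
facet normal -0.182 0.975 0.125
outer loop
vertex -0.051 -2.635 1.608
vertex 0.848 -2.684 3.301
vertex 1.249 -2.451 2.065
endloop
endfacet
facet normal 0.935 0.133 0.329
outer loop
vertex 1.249 -2.451 2.065
vertex 1.211 -4.625 3.052
vertex 1.612 -4.391 1.816
endloop
endfacet
facet normal 0.935 0.133 0.328
outer loop
vertex 0.848 -2.684 3.301
vertex 1.211 -4.625 3.052
vertex 1.249 -2.451 2.065
endloop
endfacet

endsolid


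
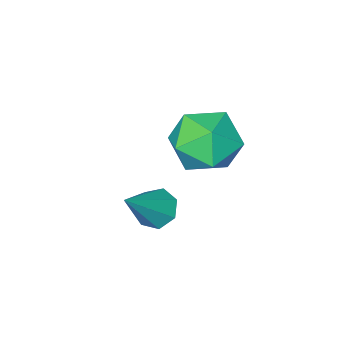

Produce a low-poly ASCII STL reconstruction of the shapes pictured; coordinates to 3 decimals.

solid 
facet normal -0.696 -0.149 -0.702
outer loop
vertex 0.237 1.269 0.69
vertex -0.249 1.3 1.165
vertex 0.015 1.806 0.796
endloop
endfacet
facet normal 0.808 0.416 -0.418
outer loop
vertex 0.237 1.269 0.69
vertex 0.015 1.806 0.796
vertex 0.969 1.56 2.395
endloop
endfacet
facet normal -0.697 -0.148 -0.702
outer loop
vertex 0.015 1.806 0.796
vertex -0.249 1.3 1.165
vertex -0.405 1.961 1.18
endloop
endfacet
facet normal 0.313 0.949 -0.041
outer loop
vertex 0.015 1.806 0.796
vertex -0.405 1.961 1.18
vertex 0.969 1.56 2.395
endloop
endfacet
facet normal -0.696 -0.148 -0.702
outer loop
vertex -0.405 1.961 1.18
vertex -0.249 1.3 1.165
vertex -0.708 1.618 1.553
endloop
endfacet
facet normal -0.244 0.804 0.542
outer loop
vertex -0.405 1.961 1.18
vertex -0.708 1.618 1.553
vertex 0.969 1.56 2.395
endloop
endfacet
facet normal -0.697 -0.149 -0.702
outer loop
vertex -0.708 1.618 1.553
vertex -0.249 1.3 1.165
vertex -0.665 1.035 1.634
endloop
endfacet
facet normal -0.444 0.091 0.891
outer loop
vertex -0.708 1.618 1.553
vertex -0.665 1.035 1.634
vertex 0.969 1.56 2.395
endloop
endfacet
facet normal -0.697 -0.149 -0.702
outer loop
vertex -0.665 1.035 1.634
vertex -0.249 1.3 1.165
vertex -0.309 0.651 1.362
endloop
endfacet
facet normal -0.137 -0.654 0.744
outer loop
vertex -0.665 1.035 1.634
vertex -0.309 0.651 1.362
vertex 0.969 1.56 2.395
endloop
endfacet
facet normal -0.695 -0.149 -0.703
outer loop
vertex -0.309 0.651 1.362
vertex -0.249 1.3 1.165
vertex 0.093 0.756 0.942
endloop
endfacet
facet normal 0.448 -0.869 0.211
outer loop
vertex -0.309 0.651 1.362
vertex 0.093 0.756 0.942
vertex 0.969 1.56 2.395
endloop
endfacet
facet normal -0.696 -0.150 -0.702
outer loop
vertex 0.093 0.756 0.942
vertex -0.249 1.3 1.165
vertex 0.237 1.269 0.69
endloop
endfacet
facet normal 0.867 -0.393 -0.305
outer loop
vertex 0.093 0.756 0.942
vertex 0.237 1.269 0.69
vertex 0.969 1.56 2.395
endloop
endfacet
facet normal -0.060 -0.014 0.998
outer loop
vertex -2.32 0.992 3.221
vertex -3.303 0.311 3.152
vertex -2.221 -0.202 3.21
endloop
endfacet
facet normal 0.618 0.044 0.785
outer loop
vertex -2.32 0.992 3.221
vertex -2.221 -0.202 3.21
vertex -1.459 0.468 2.572
endloop
endfacet
facet normal 0.674 0.631 0.384
outer loop
vertex -2.32 0.992 3.221
vertex -1.459 0.468 2.572
vertex -2.07 1.395 2.12
endloop
endfacet
facet normal 0.030 0.936 0.350
outer loop
vertex -2.32 0.992 3.221
vertex -2.07 1.395 2.12
vertex -3.21 1.298 2.478
endloop
endfacet
facet normal -0.424 0.538 0.729
outer loop
vertex -2.32 0.992 3.221
vertex -3.21 1.298 2.478
vertex -3.303 0.311 3.152
endloop
endfacet
facet normal 0.769 -0.519 0.373
outer loop
vertex -1.459 0.468 2.572
vertex -2.221 -0.202 3.21
vertex -1.91 -0.538 2.102
endloop
endfacet
facet normal -0.329 -0.613 0.718
outer loop
vertex -2.221 -0.202 3.21
vertex -3.303 0.311 3.152
vertex -3.05 -0.635 2.46
endloop
endfacet
facet normal -0.918 0.279 0.283
outer loop
vertex -3.303 0.311 3.152
vertex -3.21 1.298 2.478
vertex -3.661 0.292 2.008
endloop
endfacet
facet normal -0.183 0.925 -0.332
outer loop
vertex -3.21 1.298 2.478
vertex -2.07 1.395 2.12
vertex -2.899 0.962 1.37
endloop
endfacet
facet normal 0.859 0.432 -0.276
outer loop
vertex -2.07 1.395 2.12
vertex -1.459 0.468 2.572
vertex -1.817 0.449 1.428
endloop
endfacet
facet normal -0.030 -0.936 -0.350
outer loop
vertex -2.8 -0.232 1.359
vertex -1.91 -0.538 2.102
vertex -3.05 -0.635 2.46
endloop
endfacet
facet normal -0.674 -0.631 -0.384
outer loop
vertex -2.8 -0.232 1.359
vertex -3.05 -0.635 2.46
vertex -3.661 0.292 2.008
endloop
endfacet
facet normal -0.618 -0.044 -0.785
outer loop
vertex -2.8 -0.232 1.359
vertex -3.661 0.292 2.008
vertex -2.899 0.962 1.37
endloop
endfacet
facet normal 0.060 0.014 -0.998
outer loop
vertex -2.8 -0.232 1.359
vertex -2.899 0.962 1.37
vertex -1.817 0.449 1.428
endloop
endfacet
facet normal 0.424 -0.538 -0.729
outer loop
vertex -2.8 -0.232 1.359
vertex -1.817 0.449 1.428
vertex -1.91 -0.538 2.102
endloop
endfacet
facet normal 0.183 -0.925 0.332
outer loop
vertex -3.05 -0.635 2.46
vertex -1.91 -0.538 2.102
vertex -2.221 -0.202 3.21
endloop
endfacet
facet normal -0.859 -0.432 0.276
outer loop
vertex -3.661 0.292 2.008
vertex -3.05 -0.635 2.46
vertex -3.303 0.311 3.152
endloop
endfacet
facet normal -0.769 0.519 -0.373
outer loop
vertex -2.899 0.962 1.37
vertex -3.661 0.292 2.008
vertex -3.21 1.298 2.478
endloop
endfacet
facet normal 0.329 0.613 -0.718
outer loop
vertex -1.817 0.449 1.428
vertex -2.899 0.962 1.37
vertex -2.07 1.395 2.12
endloop
endfacet
facet normal 0.918 -0.279 -0.283
outer loop
vertex -1.91 -0.538 2.102
vertex -1.817 0.449 1.428
vertex -1.459 0.468 2.572
endloop
endfacet

endsolid


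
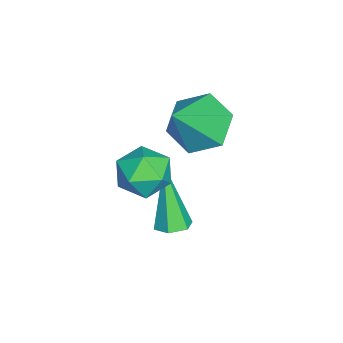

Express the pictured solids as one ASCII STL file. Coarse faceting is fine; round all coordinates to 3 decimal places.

solid 
facet normal 0.332 0.179 -0.926
outer loop
vertex 0.796 0.311 -2.137
vertex 0.306 0.352 -2.305
vertex 0.558 0.773 -2.133
endloop
endfacet
facet normal 0.732 0.372 0.570
outer loop
vertex 0.796 0.311 -2.137
vertex 0.558 0.773 -2.133
vertex -0.366 -0.012 -0.435
endloop
endfacet
facet normal 0.332 0.180 -0.926
outer loop
vertex 0.558 0.773 -2.133
vertex 0.306 0.352 -2.305
vertex 0.067 0.814 -2.301
endloop
endfacet
facet normal -0.058 0.918 0.393
outer loop
vertex 0.558 0.773 -2.133
vertex 0.067 0.814 -2.301
vertex -0.366 -0.012 -0.435
endloop
endfacet
facet normal 0.332 0.180 -0.926
outer loop
vertex 0.067 0.814 -2.301
vertex 0.306 0.352 -2.305
vertex -0.185 0.393 -2.473
endloop
endfacet
facet normal -0.862 0.506 0.024
outer loop
vertex 0.067 0.814 -2.301
vertex -0.185 0.393 -2.473
vertex -0.366 -0.012 -0.435
endloop
endfacet
facet normal 0.332 0.180 -0.926
outer loop
vertex -0.185 0.393 -2.473
vertex 0.306 0.352 -2.305
vertex 0.054 -0.069 -2.477
endloop
endfacet
facet normal -0.876 -0.452 -0.168
outer loop
vertex -0.185 0.393 -2.473
vertex 0.054 -0.069 -2.477
vertex -0.366 -0.012 -0.435
endloop
endfacet
facet normal 0.332 0.179 -0.926
outer loop
vertex 0.054 -0.069 -2.477
vertex 0.306 0.352 -2.305
vertex 0.544 -0.11 -2.309
endloop
endfacet
facet normal -0.087 -0.996 0.010
outer loop
vertex 0.054 -0.069 -2.477
vertex 0.544 -0.11 -2.309
vertex -0.366 -0.012 -0.435
endloop
endfacet
facet normal 0.332 0.179 -0.926
outer loop
vertex 0.544 -0.11 -2.309
vertex 0.306 0.352 -2.305
vertex 0.796 0.311 -2.137
endloop
endfacet
facet normal 0.718 -0.584 0.379
outer loop
vertex 0.544 -0.11 -2.309
vertex 0.796 0.311 -2.137
vertex -0.366 -0.012 -0.435
endloop
endfacet
facet normal -0.636 0.304 -0.709
outer loop
vertex -1.334 0.472 -0.765
vertex -2.016 0.64 -0.081
vertex -1.392 1.352 -0.336
endloop
endfacet
facet normal 0.968 0.158 -0.194
outer loop
vertex -1.334 0.472 -0.765
vertex -1.392 1.352 -0.336
vertex -0.884 0.1 1.181
endloop
endfacet
facet normal -0.636 0.303 -0.710
outer loop
vertex -1.392 1.352 -0.336
vertex -2.016 0.64 -0.081
vertex -2.074 1.52 0.347
endloop
endfacet
facet normal 0.575 0.715 0.398
outer loop
vertex -1.392 1.352 -0.336
vertex -2.074 1.52 0.347
vertex -0.884 0.1 1.181
endloop
endfacet
facet normal -0.636 0.303 -0.710
outer loop
vertex -2.074 1.52 0.347
vertex -2.016 0.64 -0.081
vertex -2.698 0.809 0.602
endloop
endfacet
facet normal -0.120 0.426 0.897
outer loop
vertex -2.074 1.52 0.347
vertex -2.698 0.809 0.602
vertex -0.884 0.1 1.181
endloop
endfacet
facet normal -0.636 0.303 -0.710
outer loop
vertex -2.698 0.809 0.602
vertex -2.016 0.64 -0.081
vertex -2.64 -0.071 0.174
endloop
endfacet
facet normal -0.421 -0.419 0.805
outer loop
vertex -2.698 0.809 0.602
vertex -2.64 -0.071 0.174
vertex -0.884 0.1 1.181
endloop
endfacet
facet normal -0.637 0.305 -0.709
outer loop
vertex -2.64 -0.071 0.174
vertex -2.016 0.64 -0.081
vertex -1.959 -0.239 -0.51
endloop
endfacet
facet normal -0.027 -0.977 0.213
outer loop
vertex -2.64 -0.071 0.174
vertex -1.959 -0.239 -0.51
vertex -0.884 0.1 1.181
endloop
endfacet
facet normal -0.636 0.305 -0.709
outer loop
vertex -1.959 -0.239 -0.51
vertex -2.016 0.64 -0.081
vertex -1.334 0.472 -0.765
endloop
endfacet
facet normal 0.667 -0.688 -0.286
outer loop
vertex -1.959 -0.239 -0.51
vertex -1.334 0.472 -0.765
vertex -0.884 0.1 1.181
endloop
endfacet
facet normal -0.568 0.815 -0.119
outer loop
vertex 0.887 0.403 0.085
vertex 0.215 -0.045 0.224
vertex 0.603 0.317 0.849
endloop
endfacet
facet normal 0.075 0.987 0.139
outer loop
vertex 0.887 0.403 0.085
vertex 0.603 0.317 0.849
vertex 1.409 0.276 0.705
endloop
endfacet
facet normal 0.568 0.757 -0.323
outer loop
vertex 0.887 0.403 0.085
vertex 1.409 0.276 0.705
vertex 1.519 -0.111 -0.01
endloop
endfacet
facet normal 0.230 0.442 -0.867
outer loop
vertex 0.887 0.403 0.085
vertex 1.519 -0.111 -0.01
vertex 0.781 -0.31 -0.307
endloop
endfacet
facet normal -0.472 0.478 -0.741
outer loop
vertex 0.887 0.403 0.085
vertex 0.781 -0.31 -0.307
vertex 0.215 -0.045 0.224
endloop
endfacet
facet normal 0.167 0.636 0.753
outer loop
vertex 1.409 0.276 0.705
vertex 0.603 0.317 0.849
vertex 1.059 -0.25 1.227
endloop
endfacet
facet normal -0.872 0.357 0.335
outer loop
vertex 0.603 0.317 0.849
vertex 0.215 -0.045 0.224
vertex 0.321 -0.449 0.93
endloop
endfacet
facet normal -0.717 -0.188 -0.671
outer loop
vertex 0.215 -0.045 0.224
vertex 0.781 -0.31 -0.307
vertex 0.431 -0.836 0.215
endloop
endfacet
facet normal 0.418 -0.246 -0.874
outer loop
vertex 0.781 -0.31 -0.307
vertex 1.519 -0.111 -0.01
vertex 1.237 -0.877 0.071
endloop
endfacet
facet normal 0.965 0.263 0.006
outer loop
vertex 1.519 -0.111 -0.01
vertex 1.409 0.276 0.705
vertex 1.625 -0.515 0.696
endloop
endfacet
facet normal -0.230 -0.442 0.867
outer loop
vertex 0.953 -0.963 0.835
vertex 1.059 -0.25 1.227
vertex 0.321 -0.449 0.93
endloop
endfacet
facet normal -0.568 -0.757 0.323
outer loop
vertex 0.953 -0.963 0.835
vertex 0.321 -0.449 0.93
vertex 0.431 -0.836 0.215
endloop
endfacet
facet normal -0.075 -0.987 -0.139
outer loop
vertex 0.953 -0.963 0.835
vertex 0.431 -0.836 0.215
vertex 1.237 -0.877 0.071
endloop
endfacet
facet normal 0.568 -0.815 0.119
outer loop
vertex 0.953 -0.963 0.835
vertex 1.237 -0.877 0.071
vertex 1.625 -0.515 0.696
endloop
endfacet
facet normal 0.472 -0.478 0.741
outer loop
vertex 0.953 -0.963 0.835
vertex 1.625 -0.515 0.696
vertex 1.059 -0.25 1.227
endloop
endfacet
facet normal -0.418 0.246 0.874
outer loop
vertex 0.321 -0.449 0.93
vertex 1.059 -0.25 1.227
vertex 0.603 0.317 0.849
endloop
endfacet
facet normal -0.965 -0.263 -0.006
outer loop
vertex 0.431 -0.836 0.215
vertex 0.321 -0.449 0.93
vertex 0.215 -0.045 0.224
endloop
endfacet
facet normal -0.167 -0.636 -0.753
outer loop
vertex 1.237 -0.877 0.071
vertex 0.431 -0.836 0.215
vertex 0.781 -0.31 -0.307
endloop
endfacet
facet normal 0.872 -0.357 -0.335
outer loop
vertex 1.625 -0.515 0.696
vertex 1.237 -0.877 0.071
vertex 1.519 -0.111 -0.01
endloop
endfacet
facet normal 0.717 0.188 0.671
outer loop
vertex 1.059 -0.25 1.227
vertex 1.625 -0.515 0.696
vertex 1.409 0.276 0.705
endloop
endfacet

endsolid


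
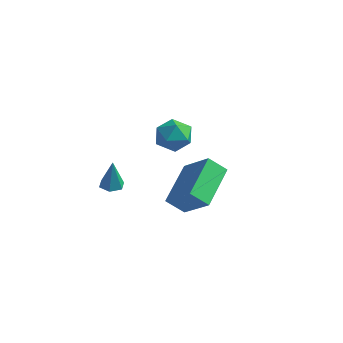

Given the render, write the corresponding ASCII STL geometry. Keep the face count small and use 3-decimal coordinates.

solid 
facet normal -0.890 -0.456 0.004
outer loop
vertex -3.622 0.212 -1.959
vertex -3.216 -0.584 -2.272
vertex -3.293 -0.426 -1.342
endloop
endfacet
facet normal -0.860 0.048 0.508
outer loop
vertex -3.622 0.212 -1.959
vertex -3.293 -0.426 -1.342
vertex -3.151 0.497 -1.189
endloop
endfacet
facet normal -0.717 0.671 0.190
outer loop
vertex -3.622 0.212 -1.959
vertex -3.151 0.497 -1.189
vertex -2.986 0.91 -2.025
endloop
endfacet
facet normal -0.659 0.552 -0.512
outer loop
vertex -3.622 0.212 -1.959
vertex -2.986 0.91 -2.025
vertex -3.026 0.242 -2.694
endloop
endfacet
facet normal -0.766 -0.144 -0.627
outer loop
vertex -3.622 0.212 -1.959
vertex -3.026 0.242 -2.694
vertex -3.216 -0.584 -2.272
endloop
endfacet
facet normal -0.316 -0.108 0.943
outer loop
vertex -3.151 0.497 -1.189
vertex -3.293 -0.426 -1.342
vertex -2.454 -0.122 -1.026
endloop
endfacet
facet normal -0.364 -0.923 0.127
outer loop
vertex -3.293 -0.426 -1.342
vertex -3.216 -0.584 -2.272
vertex -2.494 -0.79 -1.695
endloop
endfacet
facet normal -0.163 -0.419 -0.893
outer loop
vertex -3.216 -0.584 -2.272
vertex -3.026 0.242 -2.694
vertex -2.329 -0.377 -2.531
endloop
endfacet
facet normal 0.010 0.707 -0.707
outer loop
vertex -3.026 0.242 -2.694
vertex -2.986 0.91 -2.025
vertex -2.187 0.546 -2.378
endloop
endfacet
facet normal -0.085 0.900 0.428
outer loop
vertex -2.986 0.91 -2.025
vertex -3.151 0.497 -1.189
vertex -2.264 0.704 -1.448
endloop
endfacet
facet normal 0.659 -0.552 0.512
outer loop
vertex -1.858 -0.092 -1.761
vertex -2.454 -0.122 -1.026
vertex -2.494 -0.79 -1.695
endloop
endfacet
facet normal 0.717 -0.671 -0.190
outer loop
vertex -1.858 -0.092 -1.761
vertex -2.494 -0.79 -1.695
vertex -2.329 -0.377 -2.531
endloop
endfacet
facet normal 0.860 -0.048 -0.508
outer loop
vertex -1.858 -0.092 -1.761
vertex -2.329 -0.377 -2.531
vertex -2.187 0.546 -2.378
endloop
endfacet
facet normal 0.890 0.456 -0.004
outer loop
vertex -1.858 -0.092 -1.761
vertex -2.187 0.546 -2.378
vertex -2.264 0.704 -1.448
endloop
endfacet
facet normal 0.766 0.144 0.627
outer loop
vertex -1.858 -0.092 -1.761
vertex -2.264 0.704 -1.448
vertex -2.454 -0.122 -1.026
endloop
endfacet
facet normal -0.010 -0.707 0.707
outer loop
vertex -2.494 -0.79 -1.695
vertex -2.454 -0.122 -1.026
vertex -3.293 -0.426 -1.342
endloop
endfacet
facet normal 0.085 -0.900 -0.428
outer loop
vertex -2.329 -0.377 -2.531
vertex -2.494 -0.79 -1.695
vertex -3.216 -0.584 -2.272
endloop
endfacet
facet normal 0.316 0.108 -0.943
outer loop
vertex -2.187 0.546 -2.378
vertex -2.329 -0.377 -2.531
vertex -3.026 0.242 -2.694
endloop
endfacet
facet normal 0.364 0.923 -0.127
outer loop
vertex -2.264 0.704 -1.448
vertex -2.187 0.546 -2.378
vertex -2.986 0.91 -2.025
endloop
endfacet
facet normal 0.163 0.419 0.893
outer loop
vertex -2.454 -0.122 -1.026
vertex -2.264 0.704 -1.448
vertex -3.151 0.497 -1.189
endloop
endfacet
facet normal -0.103 0.058 -0.993
outer loop
vertex -3.682 -2.263 -4.066
vertex -3.969 -2.756 -4.065
vertex -4.249 -2.262 -4.007
endloop
endfacet
facet normal 0.039 0.933 0.357
outer loop
vertex -3.682 -2.263 -4.066
vertex -4.249 -2.262 -4.007
vertex -3.811 -2.844 -2.535
endloop
endfacet
facet normal -0.103 0.058 -0.993
outer loop
vertex -4.249 -2.262 -4.007
vertex -3.969 -2.756 -4.065
vertex -4.536 -2.755 -4.006
endloop
endfacet
facet normal -0.786 0.458 0.415
outer loop
vertex -4.249 -2.262 -4.007
vertex -4.536 -2.755 -4.006
vertex -3.811 -2.844 -2.535
endloop
endfacet
facet normal -0.103 0.058 -0.993
outer loop
vertex -4.536 -2.755 -4.006
vertex -3.969 -2.756 -4.065
vertex -4.256 -3.248 -4.064
endloop
endfacet
facet normal -0.792 -0.492 0.361
outer loop
vertex -4.536 -2.755 -4.006
vertex -4.256 -3.248 -4.064
vertex -3.811 -2.844 -2.535
endloop
endfacet
facet normal -0.101 0.057 -0.993
outer loop
vertex -4.256 -3.248 -4.064
vertex -3.969 -2.756 -4.065
vertex -3.689 -3.249 -4.122
endloop
endfacet
facet normal 0.024 -0.968 0.249
outer loop
vertex -4.256 -3.248 -4.064
vertex -3.689 -3.249 -4.122
vertex -3.811 -2.844 -2.535
endloop
endfacet
facet normal -0.102 0.057 -0.993
outer loop
vertex -3.689 -3.249 -4.122
vertex -3.969 -2.756 -4.065
vertex -3.402 -2.756 -4.123
endloop
endfacet
facet normal 0.848 -0.494 0.191
outer loop
vertex -3.689 -3.249 -4.122
vertex -3.402 -2.756 -4.123
vertex -3.811 -2.844 -2.535
endloop
endfacet
facet normal -0.102 0.057 -0.993
outer loop
vertex -3.402 -2.756 -4.123
vertex -3.969 -2.756 -4.065
vertex -3.682 -2.263 -4.066
endloop
endfacet
facet normal 0.855 0.457 0.246
outer loop
vertex -3.402 -2.756 -4.123
vertex -3.682 -2.263 -4.066
vertex -3.811 -2.844 -2.535
endloop
endfacet
facet normal -0.777 0.091 -0.623
outer loop
vertex 0.582 -4.898 -2.068
vertex 0.09 -2.962 -1.17
vertex 1.193 -4.421 -2.761
endloop
endfacet
facet normal 0.225 -0.884 -0.410
outer loop
vertex 2.53 -4.578 -1.69
vertex 0.582 -4.898 -2.068
vertex 1.193 -4.421 -2.761
endloop
endfacet
facet normal -0.777 0.091 -0.623
outer loop
vertex 1.193 -4.421 -2.761
vertex 0.09 -2.962 -1.17
vertex 0.701 -2.485 -1.863
endloop
endfacet
facet normal 0.588 0.459 -0.667
outer loop
vertex 0.701 -2.485 -1.863
vertex 2.53 -4.578 -1.69
vertex 1.193 -4.421 -2.761
endloop
endfacet
facet normal -0.588 -0.459 0.667
outer loop
vertex 0.582 -4.898 -2.068
vertex 1.427 -3.119 -0.099
vertex 0.09 -2.962 -1.17
endloop
endfacet
facet normal 0.225 -0.884 -0.410
outer loop
vertex 1.919 -5.055 -0.997
vertex 0.582 -4.898 -2.068
vertex 2.53 -4.578 -1.69
endloop
endfacet
facet normal -0.588 -0.459 0.667
outer loop
vertex 1.919 -5.055 -0.997
vertex 1.427 -3.119 -0.099
vertex 0.582 -4.898 -2.068
endloop
endfacet
facet normal -0.225 0.884 0.410
outer loop
vertex 0.09 -2.962 -1.17
vertex 1.427 -3.119 -0.099
vertex 0.701 -2.485 -1.863
endloop
endfacet
facet normal 0.588 0.459 -0.667
outer loop
vertex 2.038 -2.642 -0.792
vertex 2.53 -4.578 -1.69
vertex 0.701 -2.485 -1.863
endloop
endfacet
facet normal -0.225 0.884 0.410
outer loop
vertex 0.701 -2.485 -1.863
vertex 1.427 -3.119 -0.099
vertex 2.038 -2.642 -0.792
endloop
endfacet
facet normal 0.777 -0.091 0.623
outer loop
vertex 2.038 -2.642 -0.792
vertex 1.919 -5.055 -0.997
vertex 2.53 -4.578 -1.69
endloop
endfacet
facet normal 0.777 -0.091 0.623
outer loop
vertex 1.427 -3.119 -0.099
vertex 1.919 -5.055 -0.997
vertex 2.038 -2.642 -0.792
endloop
endfacet

endsolid


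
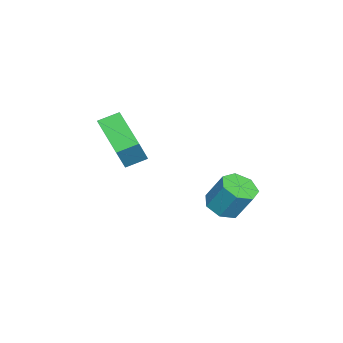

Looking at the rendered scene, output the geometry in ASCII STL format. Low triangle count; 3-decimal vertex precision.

solid 
facet normal -0.104 -0.485 -0.869
outer loop
vertex -1.56 3.196 -4.05
vertex -1.977 2.592 -3.663
vertex -2.274 3.283 -4.013
endloop
endfacet
facet normal 0.080 0.867 -0.493
outer loop
vertex -1.56 3.196 -4.05
vertex -2.274 3.283 -4.013
vertex -1.406 3.913 -2.764
endloop
endfacet
facet normal 0.080 0.867 -0.493
outer loop
vertex -1.406 3.913 -2.764
vertex -2.274 3.283 -4.013
vertex -2.12 4.0 -2.727
endloop
endfacet
facet normal 0.104 0.484 0.869
outer loop
vertex -1.406 3.913 -2.764
vertex -2.12 4.0 -2.727
vertex -1.823 3.308 -2.377
endloop
endfacet
facet normal -0.105 -0.485 -0.868
outer loop
vertex -2.274 3.283 -4.013
vertex -1.977 2.592 -3.663
vertex -2.765 2.85 -3.712
endloop
endfacet
facet normal -0.724 0.635 -0.268
outer loop
vertex -2.274 3.283 -4.013
vertex -2.765 2.85 -3.712
vertex -2.12 4.0 -2.727
endloop
endfacet
facet normal -0.726 0.635 -0.266
outer loop
vertex -2.12 4.0 -2.727
vertex -2.765 2.85 -3.712
vertex -2.61 3.566 -2.426
endloop
endfacet
facet normal 0.105 0.484 0.869
outer loop
vertex -2.12 4.0 -2.727
vertex -2.61 3.566 -2.426
vertex -1.823 3.308 -2.377
endloop
endfacet
facet normal -0.105 -0.485 -0.868
outer loop
vertex -2.765 2.85 -3.712
vertex -1.977 2.592 -3.663
vertex -2.662 2.222 -3.374
endloop
endfacet
facet normal -0.984 -0.075 0.160
outer loop
vertex -2.765 2.85 -3.712
vertex -2.662 2.222 -3.374
vertex -2.61 3.566 -2.426
endloop
endfacet
facet normal -0.984 -0.075 0.161
outer loop
vertex -2.61 3.566 -2.426
vertex -2.662 2.222 -3.374
vertex -2.507 2.938 -2.089
endloop
endfacet
facet normal 0.104 0.484 0.869
outer loop
vertex -2.61 3.566 -2.426
vertex -2.507 2.938 -2.089
vertex -1.823 3.308 -2.377
endloop
endfacet
facet normal -0.105 -0.484 -0.869
outer loop
vertex -2.662 2.222 -3.374
vertex -1.977 2.592 -3.663
vertex -2.044 1.872 -3.254
endloop
endfacet
facet normal -0.503 -0.728 0.466
outer loop
vertex -2.662 2.222 -3.374
vertex -2.044 1.872 -3.254
vertex -2.507 2.938 -2.089
endloop
endfacet
facet normal -0.502 -0.728 0.466
outer loop
vertex -2.507 2.938 -2.089
vertex -2.044 1.872 -3.254
vertex -1.889 2.589 -1.968
endloop
endfacet
facet normal 0.104 0.485 0.869
outer loop
vertex -2.507 2.938 -2.089
vertex -1.889 2.589 -1.968
vertex -1.823 3.308 -2.377
endloop
endfacet
facet normal -0.105 -0.484 -0.869
outer loop
vertex -2.044 1.872 -3.254
vertex -1.977 2.592 -3.663
vertex -1.375 2.065 -3.442
endloop
endfacet
facet normal 0.359 -0.833 0.421
outer loop
vertex -2.044 1.872 -3.254
vertex -1.375 2.065 -3.442
vertex -1.889 2.589 -1.968
endloop
endfacet
facet normal 0.358 -0.833 0.421
outer loop
vertex -1.889 2.589 -1.968
vertex -1.375 2.065 -3.442
vertex -1.221 2.781 -2.156
endloop
endfacet
facet normal 0.105 0.484 0.869
outer loop
vertex -1.889 2.589 -1.968
vertex -1.221 2.781 -2.156
vertex -1.823 3.308 -2.377
endloop
endfacet
facet normal -0.105 -0.484 -0.869
outer loop
vertex -1.375 2.065 -3.442
vertex -1.977 2.592 -3.663
vertex -1.16 2.654 -3.796
endloop
endfacet
facet normal 0.949 -0.311 0.059
outer loop
vertex -1.375 2.065 -3.442
vertex -1.16 2.654 -3.796
vertex -1.221 2.781 -2.156
endloop
endfacet
facet normal 0.949 -0.311 0.059
outer loop
vertex -1.221 2.781 -2.156
vertex -1.16 2.654 -3.796
vertex -1.006 3.37 -2.51
endloop
endfacet
facet normal 0.105 0.484 0.869
outer loop
vertex -1.221 2.781 -2.156
vertex -1.006 3.37 -2.51
vertex -1.823 3.308 -2.377
endloop
endfacet
facet normal -0.105 -0.484 -0.869
outer loop
vertex -1.16 2.654 -3.796
vertex -1.977 2.592 -3.663
vertex -1.56 3.196 -4.05
endloop
endfacet
facet normal 0.825 0.446 -0.347
outer loop
vertex -1.16 2.654 -3.796
vertex -1.56 3.196 -4.05
vertex -1.006 3.37 -2.51
endloop
endfacet
facet normal 0.825 0.445 -0.347
outer loop
vertex -1.006 3.37 -2.51
vertex -1.56 3.196 -4.05
vertex -1.406 3.913 -2.764
endloop
endfacet
facet normal 0.105 0.484 0.869
outer loop
vertex -1.006 3.37 -2.51
vertex -1.406 3.913 -2.764
vertex -1.823 3.308 -2.377
endloop
endfacet
facet normal -0.739 -0.583 0.338
outer loop
vertex -2.102 -2.564 0.306
vertex -2.56 -1.775 0.666
vertex -2.764 -2.409 -0.872
endloop
endfacet
facet normal 0.466 -0.805 -0.368
outer loop
vertex -1.16 -1.145 -1.606
vertex -2.102 -2.564 0.306
vertex -2.764 -2.409 -0.872
endloop
endfacet
facet normal -0.739 -0.583 0.338
outer loop
vertex -2.764 -2.409 -0.872
vertex -2.56 -1.775 0.666
vertex -3.221 -1.621 -0.512
endloop
endfacet
facet normal -0.486 0.114 -0.866
outer loop
vertex -3.221 -1.621 -0.512
vertex -1.16 -1.145 -1.606
vertex -2.764 -2.409 -0.872
endloop
endfacet
facet normal 0.486 -0.113 0.867
outer loop
vertex -2.102 -2.564 0.306
vertex -0.956 -0.511 -0.068
vertex -2.56 -1.775 0.666
endloop
endfacet
facet normal 0.467 -0.805 -0.367
outer loop
vertex -0.499 -1.299 -0.428
vertex -2.102 -2.564 0.306
vertex -1.16 -1.145 -1.606
endloop
endfacet
facet normal 0.486 -0.114 0.866
outer loop
vertex -0.499 -1.299 -0.428
vertex -0.956 -0.511 -0.068
vertex -2.102 -2.564 0.306
endloop
endfacet
facet normal -0.466 0.805 0.367
outer loop
vertex -2.56 -1.775 0.666
vertex -0.956 -0.511 -0.068
vertex -3.221 -1.621 -0.512
endloop
endfacet
facet normal -0.486 0.113 -0.867
outer loop
vertex -1.618 -0.356 -1.246
vertex -1.16 -1.145 -1.606
vertex -3.221 -1.621 -0.512
endloop
endfacet
facet normal -0.466 0.804 0.368
outer loop
vertex -3.221 -1.621 -0.512
vertex -0.956 -0.511 -0.068
vertex -1.618 -0.356 -1.246
endloop
endfacet
facet normal 0.739 0.583 -0.338
outer loop
vertex -1.618 -0.356 -1.246
vertex -0.499 -1.299 -0.428
vertex -1.16 -1.145 -1.606
endloop
endfacet
facet normal 0.739 0.583 -0.338
outer loop
vertex -0.956 -0.511 -0.068
vertex -0.499 -1.299 -0.428
vertex -1.618 -0.356 -1.246
endloop
endfacet

endsolid


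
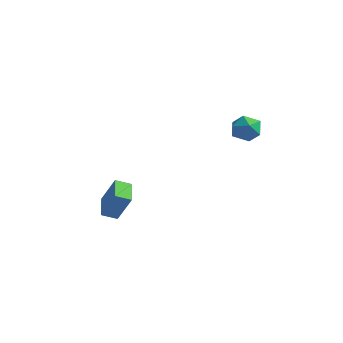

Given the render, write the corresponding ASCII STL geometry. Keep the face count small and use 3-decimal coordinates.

solid 
facet normal -0.025 0.517 0.856
outer loop
vertex 2.9 -0.563 2.184
vertex 3.136 -1.204 2.578
vertex 3.67 -0.7 2.289
endloop
endfacet
facet normal 0.126 0.944 0.305
outer loop
vertex 2.9 -0.563 2.184
vertex 3.67 -0.7 2.289
vertex 3.407 -0.44 1.593
endloop
endfacet
facet normal -0.408 0.898 -0.163
outer loop
vertex 2.9 -0.563 2.184
vertex 3.407 -0.44 1.593
vertex 2.711 -0.782 1.451
endloop
endfacet
facet normal -0.892 0.441 0.098
outer loop
vertex 2.9 -0.563 2.184
vertex 2.711 -0.782 1.451
vertex 2.544 -1.255 2.059
endloop
endfacet
facet normal -0.655 0.206 0.727
outer loop
vertex 2.9 -0.563 2.184
vertex 2.544 -1.255 2.059
vertex 3.136 -1.204 2.578
endloop
endfacet
facet normal 0.717 0.697 -0.011
outer loop
vertex 3.407 -0.44 1.593
vertex 3.67 -0.7 2.289
vertex 3.956 -1.005 1.621
endloop
endfacet
facet normal 0.473 0.004 0.881
outer loop
vertex 3.67 -0.7 2.289
vertex 3.136 -1.204 2.578
vertex 3.789 -1.478 2.229
endloop
endfacet
facet normal -0.547 -0.498 0.673
outer loop
vertex 3.136 -1.204 2.578
vertex 2.544 -1.255 2.059
vertex 3.093 -1.82 2.087
endloop
endfacet
facet normal -0.931 -0.116 -0.346
outer loop
vertex 2.544 -1.255 2.059
vertex 2.711 -0.782 1.451
vertex 2.83 -1.56 1.391
endloop
endfacet
facet normal -0.149 0.623 -0.768
outer loop
vertex 2.711 -0.782 1.451
vertex 3.407 -0.44 1.593
vertex 3.364 -1.056 1.102
endloop
endfacet
facet normal 0.892 -0.441 -0.098
outer loop
vertex 3.6 -1.697 1.496
vertex 3.956 -1.005 1.621
vertex 3.789 -1.478 2.229
endloop
endfacet
facet normal 0.408 -0.898 0.163
outer loop
vertex 3.6 -1.697 1.496
vertex 3.789 -1.478 2.229
vertex 3.093 -1.82 2.087
endloop
endfacet
facet normal -0.126 -0.944 -0.305
outer loop
vertex 3.6 -1.697 1.496
vertex 3.093 -1.82 2.087
vertex 2.83 -1.56 1.391
endloop
endfacet
facet normal 0.025 -0.517 -0.856
outer loop
vertex 3.6 -1.697 1.496
vertex 2.83 -1.56 1.391
vertex 3.364 -1.056 1.102
endloop
endfacet
facet normal 0.655 -0.206 -0.727
outer loop
vertex 3.6 -1.697 1.496
vertex 3.364 -1.056 1.102
vertex 3.956 -1.005 1.621
endloop
endfacet
facet normal 0.931 0.116 0.346
outer loop
vertex 3.789 -1.478 2.229
vertex 3.956 -1.005 1.621
vertex 3.67 -0.7 2.289
endloop
endfacet
facet normal 0.149 -0.623 0.768
outer loop
vertex 3.093 -1.82 2.087
vertex 3.789 -1.478 2.229
vertex 3.136 -1.204 2.578
endloop
endfacet
facet normal -0.717 -0.697 0.011
outer loop
vertex 2.83 -1.56 1.391
vertex 3.093 -1.82 2.087
vertex 2.544 -1.255 2.059
endloop
endfacet
facet normal -0.473 -0.004 -0.881
outer loop
vertex 3.364 -1.056 1.102
vertex 2.83 -1.56 1.391
vertex 2.711 -0.782 1.451
endloop
endfacet
facet normal 0.547 0.498 -0.673
outer loop
vertex 3.956 -1.005 1.621
vertex 3.364 -1.056 1.102
vertex 3.407 -0.44 1.593
endloop
endfacet
facet normal -0.506 -0.083 -0.859
outer loop
vertex -2.442 -4.487 -4.117
vertex -3.389 -3.651 -3.64
vertex -2.04 -3.862 -4.414
endloop
endfacet
facet normal 0.702 -0.619 -0.353
outer loop
vertex -1.231 -3.729 -3.04
vertex -2.442 -4.487 -4.117
vertex -2.04 -3.862 -4.414
endloop
endfacet
facet normal -0.506 -0.083 -0.859
outer loop
vertex -2.04 -3.862 -4.414
vertex -3.389 -3.651 -3.64
vertex -2.987 -3.026 -3.937
endloop
endfacet
facet normal 0.502 0.781 -0.371
outer loop
vertex -2.987 -3.026 -3.937
vertex -1.231 -3.729 -3.04
vertex -2.04 -3.862 -4.414
endloop
endfacet
facet normal -0.502 -0.781 0.371
outer loop
vertex -2.442 -4.487 -4.117
vertex -2.58 -3.518 -2.266
vertex -3.389 -3.651 -3.64
endloop
endfacet
facet normal 0.702 -0.619 -0.353
outer loop
vertex -1.633 -4.354 -2.743
vertex -2.442 -4.487 -4.117
vertex -1.231 -3.729 -3.04
endloop
endfacet
facet normal -0.502 -0.781 0.371
outer loop
vertex -1.633 -4.354 -2.743
vertex -2.58 -3.518 -2.266
vertex -2.442 -4.487 -4.117
endloop
endfacet
facet normal -0.702 0.619 0.353
outer loop
vertex -3.389 -3.651 -3.64
vertex -2.58 -3.518 -2.266
vertex -2.987 -3.026 -3.937
endloop
endfacet
facet normal 0.502 0.781 -0.371
outer loop
vertex -2.178 -2.893 -2.563
vertex -1.231 -3.729 -3.04
vertex -2.987 -3.026 -3.937
endloop
endfacet
facet normal -0.702 0.619 0.353
outer loop
vertex -2.987 -3.026 -3.937
vertex -2.58 -3.518 -2.266
vertex -2.178 -2.893 -2.563
endloop
endfacet
facet normal 0.506 0.083 0.859
outer loop
vertex -2.178 -2.893 -2.563
vertex -1.633 -4.354 -2.743
vertex -1.231 -3.729 -3.04
endloop
endfacet
facet normal 0.506 0.083 0.859
outer loop
vertex -2.58 -3.518 -2.266
vertex -1.633 -4.354 -2.743
vertex -2.178 -2.893 -2.563
endloop
endfacet

endsolid
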